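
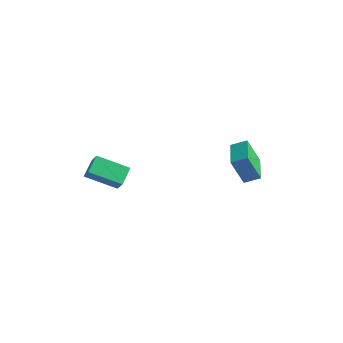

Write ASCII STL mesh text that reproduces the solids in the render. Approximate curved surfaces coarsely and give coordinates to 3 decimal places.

solid 
facet normal -0.612 0.790 0.039
outer loop
vertex 1.91 3.542 3.09
vertex 2.585 4.047 3.459
vertex 2.406 4.002 1.552
endloop
endfacet
facet normal -0.733 -0.549 -0.401
outer loop
vertex 3.515 2.573 1.481
vertex 1.91 3.542 3.09
vertex 2.406 4.002 1.552
endloop
endfacet
facet normal -0.612 0.790 0.039
outer loop
vertex 2.406 4.002 1.552
vertex 2.585 4.047 3.459
vertex 3.081 4.507 1.921
endloop
endfacet
facet normal 0.295 0.274 -0.915
outer loop
vertex 3.081 4.507 1.921
vertex 3.515 2.573 1.481
vertex 2.406 4.002 1.552
endloop
endfacet
facet normal -0.295 -0.274 0.915
outer loop
vertex 1.91 3.542 3.09
vertex 3.694 2.618 3.388
vertex 2.585 4.047 3.459
endloop
endfacet
facet normal -0.733 -0.549 -0.401
outer loop
vertex 3.019 2.113 3.019
vertex 1.91 3.542 3.09
vertex 3.515 2.573 1.481
endloop
endfacet
facet normal -0.295 -0.274 0.915
outer loop
vertex 3.019 2.113 3.019
vertex 3.694 2.618 3.388
vertex 1.91 3.542 3.09
endloop
endfacet
facet normal 0.733 0.549 0.401
outer loop
vertex 2.585 4.047 3.459
vertex 3.694 2.618 3.388
vertex 3.081 4.507 1.921
endloop
endfacet
facet normal 0.295 0.274 -0.915
outer loop
vertex 4.19 3.078 1.85
vertex 3.515 2.573 1.481
vertex 3.081 4.507 1.921
endloop
endfacet
facet normal 0.733 0.549 0.401
outer loop
vertex 3.081 4.507 1.921
vertex 3.694 2.618 3.388
vertex 4.19 3.078 1.85
endloop
endfacet
facet normal 0.612 -0.790 -0.039
outer loop
vertex 4.19 3.078 1.85
vertex 3.019 2.113 3.019
vertex 3.515 2.573 1.481
endloop
endfacet
facet normal 0.612 -0.790 -0.039
outer loop
vertex 3.694 2.618 3.388
vertex 3.019 2.113 3.019
vertex 4.19 3.078 1.85
endloop
endfacet
facet normal -0.585 0.289 -0.757
outer loop
vertex -4.334 -0.021 1.122
vertex -2.858 0.898 0.332
vertex -4.048 -0.989 0.531
endloop
endfacet
facet normal -0.773 -0.481 0.414
outer loop
vertex -3.462 -1.278 1.288
vertex -4.334 -0.021 1.122
vertex -4.048 -0.989 0.531
endloop
endfacet
facet normal -0.585 0.289 -0.757
outer loop
vertex -4.048 -0.989 0.531
vertex -2.858 0.898 0.332
vertex -2.572 -0.07 -0.259
endloop
endfacet
facet normal 0.245 -0.827 -0.505
outer loop
vertex -2.572 -0.07 -0.259
vertex -3.462 -1.278 1.288
vertex -4.048 -0.989 0.531
endloop
endfacet
facet normal -0.245 0.827 0.505
outer loop
vertex -4.334 -0.021 1.122
vertex -2.272 0.609 1.089
vertex -2.858 0.898 0.332
endloop
endfacet
facet normal -0.773 -0.481 0.414
outer loop
vertex -3.748 -0.31 1.879
vertex -4.334 -0.021 1.122
vertex -3.462 -1.278 1.288
endloop
endfacet
facet normal -0.245 0.827 0.505
outer loop
vertex -3.748 -0.31 1.879
vertex -2.272 0.609 1.089
vertex -4.334 -0.021 1.122
endloop
endfacet
facet normal 0.773 0.481 -0.414
outer loop
vertex -2.858 0.898 0.332
vertex -2.272 0.609 1.089
vertex -2.572 -0.07 -0.259
endloop
endfacet
facet normal 0.245 -0.827 -0.505
outer loop
vertex -1.986 -0.359 0.498
vertex -3.462 -1.278 1.288
vertex -2.572 -0.07 -0.259
endloop
endfacet
facet normal 0.773 0.481 -0.414
outer loop
vertex -2.572 -0.07 -0.259
vertex -2.272 0.609 1.089
vertex -1.986 -0.359 0.498
endloop
endfacet
facet normal 0.585 -0.289 0.757
outer loop
vertex -1.986 -0.359 0.498
vertex -3.748 -0.31 1.879
vertex -3.462 -1.278 1.288
endloop
endfacet
facet normal 0.585 -0.289 0.757
outer loop
vertex -2.272 0.609 1.089
vertex -3.748 -0.31 1.879
vertex -1.986 -0.359 0.498
endloop
endfacet

endsolid


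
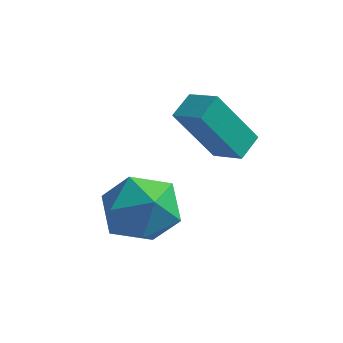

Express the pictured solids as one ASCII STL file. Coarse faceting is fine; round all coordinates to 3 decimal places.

solid 
facet normal -0.496 -0.208 0.843
outer loop
vertex 0.078 -0.73 4.227
vertex 0.303 0.096 4.563
vertex -0.855 -0.296 3.785
endloop
endfacet
facet normal -0.245 -0.898 -0.365
outer loop
vertex 0.197 0.144 1.997
vertex 0.078 -0.73 4.227
vertex -0.855 -0.296 3.785
endloop
endfacet
facet normal -0.496 -0.207 0.843
outer loop
vertex -0.855 -0.296 3.785
vertex 0.303 0.096 4.563
vertex -0.63 0.53 4.12
endloop
endfacet
facet normal -0.833 0.387 -0.395
outer loop
vertex -0.63 0.53 4.12
vertex 0.197 0.144 1.997
vertex -0.855 -0.296 3.785
endloop
endfacet
facet normal 0.833 -0.388 0.395
outer loop
vertex 0.078 -0.73 4.227
vertex 1.355 0.536 2.775
vertex 0.303 0.096 4.563
endloop
endfacet
facet normal -0.244 -0.898 -0.365
outer loop
vertex 1.13 -0.29 2.44
vertex 0.078 -0.73 4.227
vertex 0.197 0.144 1.997
endloop
endfacet
facet normal 0.833 -0.387 0.395
outer loop
vertex 1.13 -0.29 2.44
vertex 1.355 0.536 2.775
vertex 0.078 -0.73 4.227
endloop
endfacet
facet normal 0.245 0.898 0.365
outer loop
vertex 0.303 0.096 4.563
vertex 1.355 0.536 2.775
vertex -0.63 0.53 4.12
endloop
endfacet
facet normal -0.833 0.388 -0.395
outer loop
vertex 0.422 0.97 2.333
vertex 0.197 0.144 1.997
vertex -0.63 0.53 4.12
endloop
endfacet
facet normal 0.245 0.898 0.365
outer loop
vertex -0.63 0.53 4.12
vertex 1.355 0.536 2.775
vertex 0.422 0.97 2.333
endloop
endfacet
facet normal 0.497 0.208 -0.843
outer loop
vertex 0.422 0.97 2.333
vertex 1.13 -0.29 2.44
vertex 0.197 0.144 1.997
endloop
endfacet
facet normal 0.496 0.207 -0.843
outer loop
vertex 1.355 0.536 2.775
vertex 1.13 -0.29 2.44
vertex 0.422 0.97 2.333
endloop
endfacet
facet normal -0.046 0.692 0.720
outer loop
vertex -1.59 -0.949 1.347
vertex -1.572 -1.843 2.207
vertex -0.508 -1.351 1.802
endloop
endfacet
facet normal 0.291 0.946 0.145
outer loop
vertex -1.59 -0.949 1.347
vertex -0.508 -1.351 1.802
vertex -0.626 -1.129 0.587
endloop
endfacet
facet normal -0.156 0.898 -0.411
outer loop
vertex -1.59 -0.949 1.347
vertex -0.626 -1.129 0.587
vertex -1.763 -1.485 0.241
endloop
endfacet
facet normal -0.768 0.615 -0.178
outer loop
vertex -1.59 -0.949 1.347
vertex -1.763 -1.485 0.241
vertex -2.348 -1.926 1.242
endloop
endfacet
facet normal -0.700 0.487 0.521
outer loop
vertex -1.59 -0.949 1.347
vertex -2.348 -1.926 1.242
vertex -1.572 -1.843 2.207
endloop
endfacet
facet normal 0.851 0.525 0.013
outer loop
vertex -0.626 -1.129 0.587
vertex -0.508 -1.351 1.802
vertex -0.012 -2.134 0.978
endloop
endfacet
facet normal 0.307 0.114 0.945
outer loop
vertex -0.508 -1.351 1.802
vertex -1.572 -1.843 2.207
vertex -0.597 -2.575 1.979
endloop
endfacet
facet normal -0.752 -0.217 0.623
outer loop
vertex -1.572 -1.843 2.207
vertex -2.348 -1.926 1.242
vertex -1.734 -2.931 1.633
endloop
endfacet
facet normal -0.861 -0.011 -0.508
outer loop
vertex -2.348 -1.926 1.242
vertex -1.763 -1.485 0.241
vertex -1.852 -2.709 0.418
endloop
endfacet
facet normal 0.129 0.448 -0.885
outer loop
vertex -1.763 -1.485 0.241
vertex -0.626 -1.129 0.587
vertex -0.788 -2.217 0.013
endloop
endfacet
facet normal 0.768 -0.615 0.178
outer loop
vertex -0.77 -3.111 0.873
vertex -0.012 -2.134 0.978
vertex -0.597 -2.575 1.979
endloop
endfacet
facet normal 0.156 -0.898 0.411
outer loop
vertex -0.77 -3.111 0.873
vertex -0.597 -2.575 1.979
vertex -1.734 -2.931 1.633
endloop
endfacet
facet normal -0.291 -0.946 -0.145
outer loop
vertex -0.77 -3.111 0.873
vertex -1.734 -2.931 1.633
vertex -1.852 -2.709 0.418
endloop
endfacet
facet normal 0.046 -0.692 -0.720
outer loop
vertex -0.77 -3.111 0.873
vertex -1.852 -2.709 0.418
vertex -0.788 -2.217 0.013
endloop
endfacet
facet normal 0.700 -0.487 -0.521
outer loop
vertex -0.77 -3.111 0.873
vertex -0.788 -2.217 0.013
vertex -0.012 -2.134 0.978
endloop
endfacet
facet normal 0.861 0.011 0.508
outer loop
vertex -0.597 -2.575 1.979
vertex -0.012 -2.134 0.978
vertex -0.508 -1.351 1.802
endloop
endfacet
facet normal -0.129 -0.448 0.885
outer loop
vertex -1.734 -2.931 1.633
vertex -0.597 -2.575 1.979
vertex -1.572 -1.843 2.207
endloop
endfacet
facet normal -0.851 -0.525 -0.013
outer loop
vertex -1.852 -2.709 0.418
vertex -1.734 -2.931 1.633
vertex -2.348 -1.926 1.242
endloop
endfacet
facet normal -0.307 -0.114 -0.945
outer loop
vertex -0.788 -2.217 0.013
vertex -1.852 -2.709 0.418
vertex -1.763 -1.485 0.241
endloop
endfacet
facet normal 0.752 0.217 -0.623
outer loop
vertex -0.012 -2.134 0.978
vertex -0.788 -2.217 0.013
vertex -0.626 -1.129 0.587
endloop
endfacet

endsolid


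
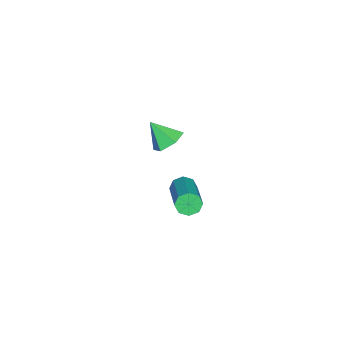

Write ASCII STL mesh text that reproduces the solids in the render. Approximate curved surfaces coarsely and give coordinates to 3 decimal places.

solid 
facet normal -0.837 -0.372 -0.401
outer loop
vertex 2.139 1.394 -2.979
vertex 1.827 1.706 -2.617
vertex 2.041 1.787 -3.139
endloop
endfacet
facet normal 0.499 -0.217 -0.839
outer loop
vertex 2.139 1.394 -2.979
vertex 2.041 1.787 -3.139
vertex 3.964 2.203 -2.104
endloop
endfacet
facet normal 0.499 -0.220 -0.838
outer loop
vertex 3.964 2.203 -2.104
vertex 2.041 1.787 -3.139
vertex 3.867 2.596 -2.265
endloop
endfacet
facet normal 0.837 0.371 0.402
outer loop
vertex 3.964 2.203 -2.104
vertex 3.867 2.596 -2.265
vertex 3.653 2.514 -1.743
endloop
endfacet
facet normal -0.837 -0.372 -0.401
outer loop
vertex 2.041 1.787 -3.139
vertex 1.827 1.706 -2.617
vertex 1.818 2.133 -2.994
endloop
endfacet
facet normal 0.195 0.483 -0.854
outer loop
vertex 2.041 1.787 -3.139
vertex 1.818 2.133 -2.994
vertex 3.867 2.596 -2.265
endloop
endfacet
facet normal 0.194 0.485 -0.853
outer loop
vertex 3.867 2.596 -2.265
vertex 1.818 2.133 -2.994
vertex 3.644 2.942 -2.119
endloop
endfacet
facet normal 0.838 0.370 0.402
outer loop
vertex 3.867 2.596 -2.265
vertex 3.644 2.942 -2.119
vertex 3.653 2.514 -1.743
endloop
endfacet
facet normal -0.838 -0.371 -0.400
outer loop
vertex 1.818 2.133 -2.994
vertex 1.827 1.706 -2.617
vertex 1.601 2.228 -2.628
endloop
endfacet
facet normal -0.224 0.903 -0.367
outer loop
vertex 1.818 2.133 -2.994
vertex 1.601 2.228 -2.628
vertex 3.644 2.942 -2.119
endloop
endfacet
facet normal -0.224 0.903 -0.368
outer loop
vertex 3.644 2.942 -2.119
vertex 1.601 2.228 -2.628
vertex 3.426 3.037 -1.753
endloop
endfacet
facet normal 0.837 0.371 0.402
outer loop
vertex 3.644 2.942 -2.119
vertex 3.426 3.037 -1.753
vertex 3.653 2.514 -1.743
endloop
endfacet
facet normal -0.837 -0.371 -0.402
outer loop
vertex 1.601 2.228 -2.628
vertex 1.827 1.706 -2.617
vertex 1.516 2.017 -2.256
endloop
endfacet
facet normal -0.511 0.793 0.333
outer loop
vertex 1.601 2.228 -2.628
vertex 1.516 2.017 -2.256
vertex 3.426 3.037 -1.753
endloop
endfacet
facet normal -0.511 0.793 0.333
outer loop
vertex 3.426 3.037 -1.753
vertex 1.516 2.017 -2.256
vertex 3.341 2.826 -1.381
endloop
endfacet
facet normal 0.837 0.371 0.402
outer loop
vertex 3.426 3.037 -1.753
vertex 3.341 2.826 -1.381
vertex 3.653 2.514 -1.743
endloop
endfacet
facet normal -0.837 -0.371 -0.402
outer loop
vertex 1.516 2.017 -2.256
vertex 1.827 1.706 -2.617
vertex 1.613 1.624 -2.095
endloop
endfacet
facet normal -0.499 0.220 0.838
outer loop
vertex 1.516 2.017 -2.256
vertex 1.613 1.624 -2.095
vertex 3.341 2.826 -1.381
endloop
endfacet
facet normal -0.498 0.218 0.839
outer loop
vertex 3.341 2.826 -1.381
vertex 1.613 1.624 -2.095
vertex 3.439 2.433 -1.221
endloop
endfacet
facet normal 0.837 0.372 0.401
outer loop
vertex 3.341 2.826 -1.381
vertex 3.439 2.433 -1.221
vertex 3.653 2.514 -1.743
endloop
endfacet
facet normal -0.838 -0.370 -0.402
outer loop
vertex 1.613 1.624 -2.095
vertex 1.827 1.706 -2.617
vertex 1.836 1.278 -2.241
endloop
endfacet
facet normal -0.194 -0.485 0.853
outer loop
vertex 1.613 1.624 -2.095
vertex 1.836 1.278 -2.241
vertex 3.439 2.433 -1.221
endloop
endfacet
facet normal -0.195 -0.483 0.854
outer loop
vertex 3.439 2.433 -1.221
vertex 1.836 1.278 -2.241
vertex 3.662 2.087 -1.366
endloop
endfacet
facet normal 0.837 0.372 0.401
outer loop
vertex 3.439 2.433 -1.221
vertex 3.662 2.087 -1.366
vertex 3.653 2.514 -1.743
endloop
endfacet
facet normal -0.837 -0.371 -0.402
outer loop
vertex 1.836 1.278 -2.241
vertex 1.827 1.706 -2.617
vertex 2.054 1.183 -2.607
endloop
endfacet
facet normal 0.224 -0.903 0.368
outer loop
vertex 1.836 1.278 -2.241
vertex 2.054 1.183 -2.607
vertex 3.662 2.087 -1.366
endloop
endfacet
facet normal 0.224 -0.903 0.367
outer loop
vertex 3.662 2.087 -1.366
vertex 2.054 1.183 -2.607
vertex 3.879 1.992 -1.732
endloop
endfacet
facet normal 0.838 0.371 0.400
outer loop
vertex 3.662 2.087 -1.366
vertex 3.879 1.992 -1.732
vertex 3.653 2.514 -1.743
endloop
endfacet
facet normal -0.837 -0.371 -0.402
outer loop
vertex 2.054 1.183 -2.607
vertex 1.827 1.706 -2.617
vertex 2.139 1.394 -2.979
endloop
endfacet
facet normal 0.511 -0.793 -0.333
outer loop
vertex 2.054 1.183 -2.607
vertex 2.139 1.394 -2.979
vertex 3.879 1.992 -1.732
endloop
endfacet
facet normal 0.511 -0.793 -0.333
outer loop
vertex 3.879 1.992 -1.732
vertex 2.139 1.394 -2.979
vertex 3.964 2.203 -2.104
endloop
endfacet
facet normal 0.837 0.371 0.402
outer loop
vertex 3.879 1.992 -1.732
vertex 3.964 2.203 -2.104
vertex 3.653 2.514 -1.743
endloop
endfacet
facet normal 0.075 0.654 -0.753
outer loop
vertex -1.713 0.231 -3.22
vertex -2.18 -0.245 -3.68
vertex -2.517 0.327 -3.217
endloop
endfacet
facet normal 0.046 0.355 0.934
outer loop
vertex -1.713 0.231 -3.22
vertex -2.517 0.327 -3.217
vertex -2.28 -1.115 -2.68
endloop
endfacet
facet normal 0.077 0.654 -0.752
outer loop
vertex -2.517 0.327 -3.217
vertex -2.18 -0.245 -3.68
vertex -2.984 -0.148 -3.678
endloop
endfacet
facet normal -0.755 0.116 0.645
outer loop
vertex -2.517 0.327 -3.217
vertex -2.984 -0.148 -3.678
vertex -2.28 -1.115 -2.68
endloop
endfacet
facet normal 0.077 0.654 -0.752
outer loop
vertex -2.984 -0.148 -3.678
vertex -2.18 -0.245 -3.68
vertex -2.646 -0.72 -4.141
endloop
endfacet
facet normal -0.836 -0.545 0.062
outer loop
vertex -2.984 -0.148 -3.678
vertex -2.646 -0.72 -4.141
vertex -2.28 -1.115 -2.68
endloop
endfacet
facet normal 0.076 0.655 -0.752
outer loop
vertex -2.646 -0.72 -4.141
vertex -2.18 -0.245 -3.68
vertex -1.842 -0.817 -4.144
endloop
endfacet
facet normal -0.117 -0.966 -0.232
outer loop
vertex -2.646 -0.72 -4.141
vertex -1.842 -0.817 -4.144
vertex -2.28 -1.115 -2.68
endloop
endfacet
facet normal 0.075 0.655 -0.752
outer loop
vertex -1.842 -0.817 -4.144
vertex -2.18 -0.245 -3.68
vertex -1.375 -0.341 -3.683
endloop
endfacet
facet normal 0.685 -0.727 0.057
outer loop
vertex -1.842 -0.817 -4.144
vertex -1.375 -0.341 -3.683
vertex -2.28 -1.115 -2.68
endloop
endfacet
facet normal 0.075 0.654 -0.753
outer loop
vertex -1.375 -0.341 -3.683
vertex -2.18 -0.245 -3.68
vertex -1.713 0.231 -3.22
endloop
endfacet
facet normal 0.766 -0.066 0.640
outer loop
vertex -1.375 -0.341 -3.683
vertex -1.713 0.231 -3.22
vertex -2.28 -1.115 -2.68
endloop
endfacet

endsolid


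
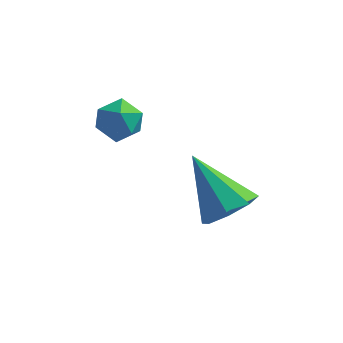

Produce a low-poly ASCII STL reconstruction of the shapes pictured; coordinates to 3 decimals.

solid 
facet normal -0.114 0.949 0.294
outer loop
vertex 0.645 0.439 1.525
vertex 0.014 0.344 1.588
vertex 0.405 0.237 2.085
endloop
endfacet
facet normal 0.528 0.701 0.479
outer loop
vertex 0.645 0.439 1.525
vertex 0.405 0.237 2.085
vertex 0.948 -0.017 1.858
endloop
endfacet
facet normal 0.864 0.491 -0.114
outer loop
vertex 0.645 0.439 1.525
vertex 0.948 -0.017 1.858
vertex 0.893 -0.068 1.221
endloop
endfacet
facet normal 0.428 0.609 -0.667
outer loop
vertex 0.645 0.439 1.525
vertex 0.893 -0.068 1.221
vertex 0.315 0.155 1.054
endloop
endfacet
facet normal -0.176 0.893 -0.415
outer loop
vertex 0.645 0.439 1.525
vertex 0.315 0.155 1.054
vertex 0.014 0.344 1.588
endloop
endfacet
facet normal 0.432 0.126 0.893
outer loop
vertex 0.948 -0.017 1.858
vertex 0.405 0.237 2.085
vertex 0.505 -0.395 2.126
endloop
endfacet
facet normal -0.608 0.528 0.592
outer loop
vertex 0.405 0.237 2.085
vertex 0.014 0.344 1.588
vertex -0.073 -0.172 1.959
endloop
endfacet
facet normal -0.708 0.437 -0.554
outer loop
vertex 0.014 0.344 1.588
vertex 0.315 0.155 1.054
vertex -0.128 -0.223 1.322
endloop
endfacet
facet normal 0.271 -0.020 -0.963
outer loop
vertex 0.315 0.155 1.054
vertex 0.893 -0.068 1.221
vertex 0.415 -0.477 1.095
endloop
endfacet
facet normal 0.975 -0.213 -0.067
outer loop
vertex 0.893 -0.068 1.221
vertex 0.948 -0.017 1.858
vertex 0.806 -0.584 1.592
endloop
endfacet
facet normal -0.428 -0.609 0.667
outer loop
vertex 0.175 -0.679 1.655
vertex 0.505 -0.395 2.126
vertex -0.073 -0.172 1.959
endloop
endfacet
facet normal -0.864 -0.491 0.114
outer loop
vertex 0.175 -0.679 1.655
vertex -0.073 -0.172 1.959
vertex -0.128 -0.223 1.322
endloop
endfacet
facet normal -0.528 -0.701 -0.479
outer loop
vertex 0.175 -0.679 1.655
vertex -0.128 -0.223 1.322
vertex 0.415 -0.477 1.095
endloop
endfacet
facet normal 0.114 -0.949 -0.294
outer loop
vertex 0.175 -0.679 1.655
vertex 0.415 -0.477 1.095
vertex 0.806 -0.584 1.592
endloop
endfacet
facet normal 0.176 -0.893 0.415
outer loop
vertex 0.175 -0.679 1.655
vertex 0.806 -0.584 1.592
vertex 0.505 -0.395 2.126
endloop
endfacet
facet normal -0.271 0.020 0.963
outer loop
vertex -0.073 -0.172 1.959
vertex 0.505 -0.395 2.126
vertex 0.405 0.237 2.085
endloop
endfacet
facet normal -0.975 0.213 0.067
outer loop
vertex -0.128 -0.223 1.322
vertex -0.073 -0.172 1.959
vertex 0.014 0.344 1.588
endloop
endfacet
facet normal -0.432 -0.126 -0.893
outer loop
vertex 0.415 -0.477 1.095
vertex -0.128 -0.223 1.322
vertex 0.315 0.155 1.054
endloop
endfacet
facet normal 0.608 -0.528 -0.592
outer loop
vertex 0.806 -0.584 1.592
vertex 0.415 -0.477 1.095
vertex 0.893 -0.068 1.221
endloop
endfacet
facet normal 0.708 -0.437 0.554
outer loop
vertex 0.505 -0.395 2.126
vertex 0.806 -0.584 1.592
vertex 0.948 -0.017 1.858
endloop
endfacet
facet normal 0.600 -0.416 -0.683
outer loop
vertex 3.62 -0.891 -0.255
vertex 3.142 -0.662 -0.814
vertex 3.755 -0.356 -0.462
endloop
endfacet
facet normal 0.482 0.208 0.851
outer loop
vertex 3.62 -0.891 -0.255
vertex 3.755 -0.356 -0.462
vertex 2.098 0.062 0.374
endloop
endfacet
facet normal 0.600 -0.416 -0.684
outer loop
vertex 3.755 -0.356 -0.462
vertex 3.142 -0.662 -0.814
vertex 3.531 -0.0 -0.875
endloop
endfacet
facet normal 0.425 0.787 0.448
outer loop
vertex 3.755 -0.356 -0.462
vertex 3.531 -0.0 -0.875
vertex 2.098 0.062 0.374
endloop
endfacet
facet normal 0.601 -0.416 -0.682
outer loop
vertex 3.531 -0.0 -0.875
vertex 3.142 -0.662 -0.814
vertex 3.08 -0.032 -1.253
endloop
endfacet
facet normal -0.015 0.998 -0.067
outer loop
vertex 3.531 -0.0 -0.875
vertex 3.08 -0.032 -1.253
vertex 2.098 0.062 0.374
endloop
endfacet
facet normal 0.600 -0.417 -0.683
outer loop
vertex 3.08 -0.032 -1.253
vertex 3.142 -0.662 -0.814
vertex 2.665 -0.433 -1.373
endloop
endfacet
facet normal -0.579 0.716 -0.391
outer loop
vertex 3.08 -0.032 -1.253
vertex 2.665 -0.433 -1.373
vertex 2.098 0.062 0.374
endloop
endfacet
facet normal 0.601 -0.416 -0.683
outer loop
vertex 2.665 -0.433 -1.373
vertex 3.142 -0.662 -0.814
vertex 2.53 -0.968 -1.166
endloop
endfacet
facet normal -0.936 0.107 -0.334
outer loop
vertex 2.665 -0.433 -1.373
vertex 2.53 -0.968 -1.166
vertex 2.098 0.062 0.374
endloop
endfacet
facet normal 0.601 -0.415 -0.683
outer loop
vertex 2.53 -0.968 -1.166
vertex 3.142 -0.662 -0.814
vertex 2.754 -1.324 -0.753
endloop
endfacet
facet normal -0.879 -0.472 0.069
outer loop
vertex 2.53 -0.968 -1.166
vertex 2.754 -1.324 -0.753
vertex 2.098 0.062 0.374
endloop
endfacet
facet normal 0.601 -0.415 -0.682
outer loop
vertex 2.754 -1.324 -0.753
vertex 3.142 -0.662 -0.814
vertex 3.205 -1.292 -0.375
endloop
endfacet
facet normal -0.440 -0.683 0.583
outer loop
vertex 2.754 -1.324 -0.753
vertex 3.205 -1.292 -0.375
vertex 2.098 0.062 0.374
endloop
endfacet
facet normal 0.600 -0.416 -0.683
outer loop
vertex 3.205 -1.292 -0.375
vertex 3.142 -0.662 -0.814
vertex 3.62 -0.891 -0.255
endloop
endfacet
facet normal 0.124 -0.400 0.908
outer loop
vertex 3.205 -1.292 -0.375
vertex 3.62 -0.891 -0.255
vertex 2.098 0.062 0.374
endloop
endfacet

endsolid


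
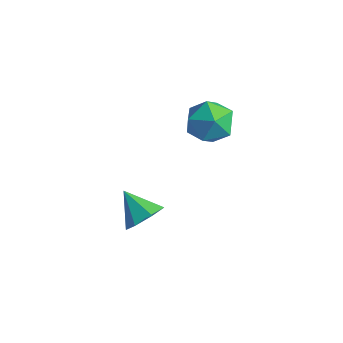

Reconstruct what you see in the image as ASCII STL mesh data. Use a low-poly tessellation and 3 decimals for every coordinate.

solid 
facet normal -0.740 0.359 0.569
outer loop
vertex 0.606 2.817 0.852
vertex 0.083 1.81 0.807
vertex 0.827 2.027 1.637
endloop
endfacet
facet normal -0.122 0.682 0.721
outer loop
vertex 0.606 2.817 0.852
vertex 0.827 2.027 1.637
vertex 1.674 2.643 1.197
endloop
endfacet
facet normal 0.121 0.985 0.121
outer loop
vertex 0.606 2.817 0.852
vertex 1.674 2.643 1.197
vertex 1.453 2.806 0.095
endloop
endfacet
facet normal -0.346 0.849 -0.399
outer loop
vertex 0.606 2.817 0.852
vertex 1.453 2.806 0.095
vertex 0.47 2.292 -0.146
endloop
endfacet
facet normal -0.878 0.462 -0.123
outer loop
vertex 0.606 2.817 0.852
vertex 0.47 2.292 -0.146
vertex 0.083 1.81 0.807
endloop
endfacet
facet normal 0.346 0.182 0.920
outer loop
vertex 1.674 2.643 1.197
vertex 0.827 2.027 1.637
vertex 1.81 1.528 1.366
endloop
endfacet
facet normal -0.654 -0.341 0.675
outer loop
vertex 0.827 2.027 1.637
vertex 0.083 1.81 0.807
vertex 0.827 1.014 1.125
endloop
endfacet
facet normal -0.878 -0.175 -0.445
outer loop
vertex 0.083 1.81 0.807
vertex 0.47 2.292 -0.146
vertex 0.606 1.177 0.023
endloop
endfacet
facet normal -0.017 0.451 -0.892
outer loop
vertex 0.47 2.292 -0.146
vertex 1.453 2.806 0.095
vertex 1.453 1.793 -0.417
endloop
endfacet
facet normal 0.739 0.672 -0.049
outer loop
vertex 1.453 2.806 0.095
vertex 1.674 2.643 1.197
vertex 2.197 2.01 0.413
endloop
endfacet
facet normal 0.346 -0.849 0.399
outer loop
vertex 1.674 1.003 0.368
vertex 1.81 1.528 1.366
vertex 0.827 1.014 1.125
endloop
endfacet
facet normal -0.121 -0.985 -0.121
outer loop
vertex 1.674 1.003 0.368
vertex 0.827 1.014 1.125
vertex 0.606 1.177 0.023
endloop
endfacet
facet normal 0.122 -0.682 -0.721
outer loop
vertex 1.674 1.003 0.368
vertex 0.606 1.177 0.023
vertex 1.453 1.793 -0.417
endloop
endfacet
facet normal 0.740 -0.359 -0.569
outer loop
vertex 1.674 1.003 0.368
vertex 1.453 1.793 -0.417
vertex 2.197 2.01 0.413
endloop
endfacet
facet normal 0.878 -0.462 0.123
outer loop
vertex 1.674 1.003 0.368
vertex 2.197 2.01 0.413
vertex 1.81 1.528 1.366
endloop
endfacet
facet normal 0.017 -0.451 0.892
outer loop
vertex 0.827 1.014 1.125
vertex 1.81 1.528 1.366
vertex 0.827 2.027 1.637
endloop
endfacet
facet normal -0.739 -0.672 0.049
outer loop
vertex 0.606 1.177 0.023
vertex 0.827 1.014 1.125
vertex 0.083 1.81 0.807
endloop
endfacet
facet normal -0.346 -0.182 -0.920
outer loop
vertex 1.453 1.793 -0.417
vertex 0.606 1.177 0.023
vertex 0.47 2.292 -0.146
endloop
endfacet
facet normal 0.654 0.341 -0.675
outer loop
vertex 2.197 2.01 0.413
vertex 1.453 1.793 -0.417
vertex 1.453 2.806 0.095
endloop
endfacet
facet normal 0.878 0.175 0.445
outer loop
vertex 1.81 1.528 1.366
vertex 2.197 2.01 0.413
vertex 1.674 2.643 1.197
endloop
endfacet
facet normal 0.793 0.040 -0.608
outer loop
vertex 1.08 -1.156 -3.577
vertex 0.498 -0.999 -4.325
vertex 0.912 -0.357 -3.743
endloop
endfacet
facet normal 0.119 0.226 0.967
outer loop
vertex 1.08 -1.156 -3.577
vertex 0.912 -0.357 -3.743
vertex -0.738 -1.061 -3.375
endloop
endfacet
facet normal 0.793 0.040 -0.608
outer loop
vertex 0.912 -0.357 -3.743
vertex 0.498 -0.999 -4.325
vertex 0.433 -0.041 -4.346
endloop
endfacet
facet normal -0.208 0.789 0.578
outer loop
vertex 0.912 -0.357 -3.743
vertex 0.433 -0.041 -4.346
vertex -0.738 -1.061 -3.375
endloop
endfacet
facet normal 0.793 0.040 -0.608
outer loop
vertex 0.433 -0.041 -4.346
vertex 0.498 -0.999 -4.325
vertex 0.003 -0.446 -4.933
endloop
endfacet
facet normal -0.668 0.744 -0.024
outer loop
vertex 0.433 -0.041 -4.346
vertex 0.003 -0.446 -4.933
vertex -0.738 -1.061 -3.375
endloop
endfacet
facet normal 0.792 0.040 -0.609
outer loop
vertex 0.003 -0.446 -4.933
vertex 0.498 -0.999 -4.325
vertex -0.055 -1.267 -5.062
endloop
endfacet
facet normal -0.914 0.125 -0.385
outer loop
vertex 0.003 -0.446 -4.933
vertex -0.055 -1.267 -5.062
vertex -0.738 -1.061 -3.375
endloop
endfacet
facet normal 0.792 0.040 -0.609
outer loop
vertex -0.055 -1.267 -5.062
vertex 0.498 -0.999 -4.325
vertex 0.304 -1.886 -4.636
endloop
endfacet
facet normal -0.762 -0.604 -0.235
outer loop
vertex -0.055 -1.267 -5.062
vertex 0.304 -1.886 -4.636
vertex -0.738 -1.061 -3.375
endloop
endfacet
facet normal 0.793 0.040 -0.608
outer loop
vertex 0.304 -1.886 -4.636
vertex 0.498 -0.999 -4.325
vertex 0.809 -1.837 -3.975
endloop
endfacet
facet normal -0.325 -0.892 0.315
outer loop
vertex 0.304 -1.886 -4.636
vertex 0.809 -1.837 -3.975
vertex -0.738 -1.061 -3.375
endloop
endfacet
facet normal 0.793 0.040 -0.608
outer loop
vertex 0.809 -1.837 -3.975
vertex 0.498 -0.999 -4.325
vertex 1.08 -1.156 -3.577
endloop
endfacet
facet normal 0.067 -0.523 0.850
outer loop
vertex 0.809 -1.837 -3.975
vertex 1.08 -1.156 -3.577
vertex -0.738 -1.061 -3.375
endloop
endfacet

endsolid


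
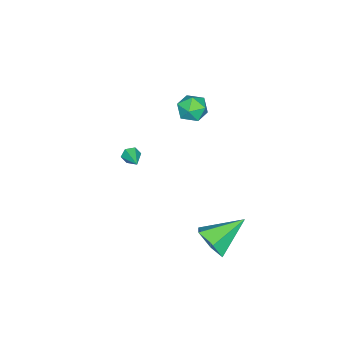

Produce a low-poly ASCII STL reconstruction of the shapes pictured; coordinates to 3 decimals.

solid 
facet normal -0.676 -0.673 -0.301
outer loop
vertex -0.784 -4.398 -3.258
vertex -1.063 -4.31 -2.828
vertex -1.151 -4.03 -3.256
endloop
endfacet
facet normal 0.427 0.430 -0.795
outer loop
vertex -0.784 -4.398 -3.258
vertex -1.151 -4.03 -3.256
vertex -0.217 -3.47 -2.452
endloop
endfacet
facet normal -0.676 -0.673 -0.301
outer loop
vertex -1.151 -4.03 -3.256
vertex -1.063 -4.31 -2.828
vertex -1.43 -3.942 -2.826
endloop
endfacet
facet normal -0.246 0.906 -0.345
outer loop
vertex -1.151 -4.03 -3.256
vertex -1.43 -3.942 -2.826
vertex -0.217 -3.47 -2.452
endloop
endfacet
facet normal -0.676 -0.673 -0.300
outer loop
vertex -1.43 -3.942 -2.826
vertex -1.063 -4.31 -2.828
vertex -1.341 -4.223 -2.397
endloop
endfacet
facet normal -0.445 0.704 0.554
outer loop
vertex -1.43 -3.942 -2.826
vertex -1.341 -4.223 -2.397
vertex -0.217 -3.47 -2.452
endloop
endfacet
facet normal -0.676 -0.673 -0.300
outer loop
vertex -1.341 -4.223 -2.397
vertex -1.063 -4.31 -2.828
vertex -0.974 -4.591 -2.399
endloop
endfacet
facet normal 0.031 0.026 0.999
outer loop
vertex -1.341 -4.223 -2.397
vertex -0.974 -4.591 -2.399
vertex -0.217 -3.47 -2.452
endloop
endfacet
facet normal -0.677 -0.672 -0.300
outer loop
vertex -0.974 -4.591 -2.399
vertex -1.063 -4.31 -2.828
vertex -0.696 -4.679 -2.829
endloop
endfacet
facet normal 0.705 -0.450 0.548
outer loop
vertex -0.974 -4.591 -2.399
vertex -0.696 -4.679 -2.829
vertex -0.217 -3.47 -2.452
endloop
endfacet
facet normal -0.676 -0.672 -0.301
outer loop
vertex -0.696 -4.679 -2.829
vertex -1.063 -4.31 -2.828
vertex -0.784 -4.398 -3.258
endloop
endfacet
facet normal 0.904 -0.249 -0.349
outer loop
vertex -0.696 -4.679 -2.829
vertex -0.784 -4.398 -3.258
vertex -0.217 -3.47 -2.452
endloop
endfacet
facet normal -0.911 0.366 -0.192
outer loop
vertex -1.534 -0.304 2.071
vertex -1.849 -1.095 2.059
vertex -1.827 -0.656 2.789
endloop
endfacet
facet normal -0.527 0.828 0.191
outer loop
vertex -1.534 -0.304 2.071
vertex -1.827 -0.656 2.789
vertex -1.107 -0.201 2.801
endloop
endfacet
facet normal 0.065 0.982 -0.177
outer loop
vertex -1.534 -0.304 2.071
vertex -1.107 -0.201 2.801
vertex -0.684 -0.359 2.078
endloop
endfacet
facet normal 0.046 0.615 -0.787
outer loop
vertex -1.534 -0.304 2.071
vertex -0.684 -0.359 2.078
vertex -1.142 -0.911 1.62
endloop
endfacet
facet normal -0.556 0.234 -0.798
outer loop
vertex -1.534 -0.304 2.071
vertex -1.142 -0.911 1.62
vertex -1.849 -1.095 2.059
endloop
endfacet
facet normal -0.332 0.504 0.797
outer loop
vertex -1.107 -0.201 2.801
vertex -1.827 -0.656 2.789
vertex -1.158 -0.929 3.24
endloop
endfacet
facet normal -0.953 -0.245 0.176
outer loop
vertex -1.827 -0.656 2.789
vertex -1.849 -1.095 2.059
vertex -1.616 -1.481 2.782
endloop
endfacet
facet normal -0.380 -0.458 -0.804
outer loop
vertex -1.849 -1.095 2.059
vertex -1.142 -0.911 1.62
vertex -1.193 -1.639 2.059
endloop
endfacet
facet normal 0.596 0.159 -0.787
outer loop
vertex -1.142 -0.911 1.62
vertex -0.684 -0.359 2.078
vertex -0.473 -1.184 2.071
endloop
endfacet
facet normal 0.625 0.754 0.201
outer loop
vertex -0.684 -0.359 2.078
vertex -1.107 -0.201 2.801
vertex -0.451 -0.745 2.801
endloop
endfacet
facet normal -0.046 -0.615 0.787
outer loop
vertex -0.766 -1.536 2.789
vertex -1.158 -0.929 3.24
vertex -1.616 -1.481 2.782
endloop
endfacet
facet normal -0.065 -0.982 0.177
outer loop
vertex -0.766 -1.536 2.789
vertex -1.616 -1.481 2.782
vertex -1.193 -1.639 2.059
endloop
endfacet
facet normal 0.527 -0.828 -0.191
outer loop
vertex -0.766 -1.536 2.789
vertex -1.193 -1.639 2.059
vertex -0.473 -1.184 2.071
endloop
endfacet
facet normal 0.911 -0.366 0.192
outer loop
vertex -0.766 -1.536 2.789
vertex -0.473 -1.184 2.071
vertex -0.451 -0.745 2.801
endloop
endfacet
facet normal 0.556 -0.234 0.798
outer loop
vertex -0.766 -1.536 2.789
vertex -0.451 -0.745 2.801
vertex -1.158 -0.929 3.24
endloop
endfacet
facet normal -0.596 -0.159 0.787
outer loop
vertex -1.616 -1.481 2.782
vertex -1.158 -0.929 3.24
vertex -1.827 -0.656 2.789
endloop
endfacet
facet normal -0.625 -0.754 -0.201
outer loop
vertex -1.193 -1.639 2.059
vertex -1.616 -1.481 2.782
vertex -1.849 -1.095 2.059
endloop
endfacet
facet normal 0.332 -0.504 -0.797
outer loop
vertex -0.473 -1.184 2.071
vertex -1.193 -1.639 2.059
vertex -1.142 -0.911 1.62
endloop
endfacet
facet normal 0.953 0.245 -0.176
outer loop
vertex -0.451 -0.745 2.801
vertex -0.473 -1.184 2.071
vertex -0.684 -0.359 2.078
endloop
endfacet
facet normal 0.380 0.458 0.804
outer loop
vertex -1.158 -0.929 3.24
vertex -0.451 -0.745 2.801
vertex -1.107 -0.201 2.801
endloop
endfacet
facet normal 0.665 -0.521 -0.536
outer loop
vertex 3.074 1.722 -2.304
vertex 2.748 2.181 -3.155
vertex 3.507 2.592 -2.613
endloop
endfacet
facet normal 0.305 0.180 0.935
outer loop
vertex 3.074 1.722 -2.304
vertex 3.507 2.592 -2.613
vertex 1.372 3.259 -2.045
endloop
endfacet
facet normal 0.665 -0.521 -0.536
outer loop
vertex 3.507 2.592 -2.613
vertex 2.748 2.181 -3.155
vertex 3.181 3.051 -3.463
endloop
endfacet
facet normal 0.361 0.871 0.332
outer loop
vertex 3.507 2.592 -2.613
vertex 3.181 3.051 -3.463
vertex 1.372 3.259 -2.045
endloop
endfacet
facet normal 0.664 -0.521 -0.537
outer loop
vertex 3.181 3.051 -3.463
vertex 2.748 2.181 -3.155
vertex 2.421 2.64 -4.005
endloop
endfacet
facet normal -0.205 0.897 -0.393
outer loop
vertex 3.181 3.051 -3.463
vertex 2.421 2.64 -4.005
vertex 1.372 3.259 -2.045
endloop
endfacet
facet normal 0.664 -0.521 -0.537
outer loop
vertex 2.421 2.64 -4.005
vertex 2.748 2.181 -3.155
vertex 1.988 1.77 -3.697
endloop
endfacet
facet normal -0.826 0.229 -0.515
outer loop
vertex 2.421 2.64 -4.005
vertex 1.988 1.77 -3.697
vertex 1.372 3.259 -2.045
endloop
endfacet
facet normal 0.664 -0.522 -0.536
outer loop
vertex 1.988 1.77 -3.697
vertex 2.748 2.181 -3.155
vertex 2.314 1.311 -2.846
endloop
endfacet
facet normal -0.882 -0.463 0.088
outer loop
vertex 1.988 1.77 -3.697
vertex 2.314 1.311 -2.846
vertex 1.372 3.259 -2.045
endloop
endfacet
facet normal 0.664 -0.522 -0.536
outer loop
vertex 2.314 1.311 -2.846
vertex 2.748 2.181 -3.155
vertex 3.074 1.722 -2.304
endloop
endfacet
facet normal -0.317 -0.488 0.814
outer loop
vertex 2.314 1.311 -2.846
vertex 3.074 1.722 -2.304
vertex 1.372 3.259 -2.045
endloop
endfacet

endsolid


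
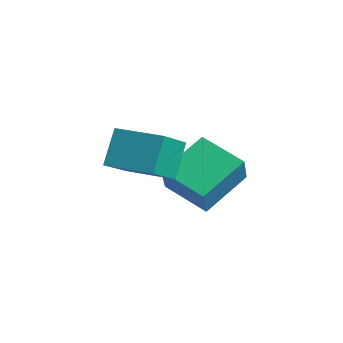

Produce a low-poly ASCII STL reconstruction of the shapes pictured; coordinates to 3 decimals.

solid 
facet normal -0.423 0.383 -0.822
outer loop
vertex -2.642 4.546 -2.729
vertex -1.079 5.061 -3.293
vertex -2.409 2.831 -3.648
endloop
endfacet
facet normal -0.898 -0.296 0.325
outer loop
vertex -1.821 2.299 -2.507
vertex -2.642 4.546 -2.729
vertex -2.409 2.831 -3.648
endloop
endfacet
facet normal -0.423 0.383 -0.821
outer loop
vertex -2.409 2.831 -3.648
vertex -1.079 5.061 -3.293
vertex -0.846 3.346 -4.213
endloop
endfacet
facet normal 0.119 -0.875 -0.469
outer loop
vertex -0.846 3.346 -4.213
vertex -1.821 2.299 -2.507
vertex -2.409 2.831 -3.648
endloop
endfacet
facet normal -0.119 0.875 0.469
outer loop
vertex -2.642 4.546 -2.729
vertex -0.491 4.529 -2.152
vertex -1.079 5.061 -3.293
endloop
endfacet
facet normal -0.898 -0.296 0.325
outer loop
vertex -2.054 4.014 -1.587
vertex -2.642 4.546 -2.729
vertex -1.821 2.299 -2.507
endloop
endfacet
facet normal -0.119 0.875 0.469
outer loop
vertex -2.054 4.014 -1.587
vertex -0.491 4.529 -2.152
vertex -2.642 4.546 -2.729
endloop
endfacet
facet normal 0.898 0.296 -0.325
outer loop
vertex -1.079 5.061 -3.293
vertex -0.491 4.529 -2.152
vertex -0.846 3.346 -4.213
endloop
endfacet
facet normal 0.119 -0.875 -0.469
outer loop
vertex -0.258 2.814 -3.071
vertex -1.821 2.299 -2.507
vertex -0.846 3.346 -4.213
endloop
endfacet
facet normal 0.898 0.296 -0.325
outer loop
vertex -0.846 3.346 -4.213
vertex -0.491 4.529 -2.152
vertex -0.258 2.814 -3.071
endloop
endfacet
facet normal 0.423 -0.383 0.821
outer loop
vertex -0.258 2.814 -3.071
vertex -2.054 4.014 -1.587
vertex -1.821 2.299 -2.507
endloop
endfacet
facet normal 0.423 -0.383 0.821
outer loop
vertex -0.491 4.529 -2.152
vertex -2.054 4.014 -1.587
vertex -0.258 2.814 -3.071
endloop
endfacet
facet normal -0.303 0.478 0.824
outer loop
vertex -1.743 0.566 -0.023
vertex -0.28 1.388 0.038
vertex -2.4 1.805 -0.983
endloop
endfacet
facet normal -0.871 -0.490 -0.036
outer loop
vertex -1.96 1.112 -2.178
vertex -1.743 0.566 -0.023
vertex -2.4 1.805 -0.983
endloop
endfacet
facet normal -0.303 0.478 0.824
outer loop
vertex -2.4 1.805 -0.983
vertex -0.28 1.388 0.038
vertex -0.936 2.628 -0.922
endloop
endfacet
facet normal -0.386 0.729 -0.565
outer loop
vertex -0.936 2.628 -0.922
vertex -1.96 1.112 -2.178
vertex -2.4 1.805 -0.983
endloop
endfacet
facet normal 0.386 -0.729 0.565
outer loop
vertex -1.743 0.566 -0.023
vertex 0.16 0.695 -1.157
vertex -0.28 1.388 0.038
endloop
endfacet
facet normal -0.872 -0.489 -0.036
outer loop
vertex -1.304 -0.128 -1.218
vertex -1.743 0.566 -0.023
vertex -1.96 1.112 -2.178
endloop
endfacet
facet normal 0.386 -0.729 0.565
outer loop
vertex -1.304 -0.128 -1.218
vertex 0.16 0.695 -1.157
vertex -1.743 0.566 -0.023
endloop
endfacet
facet normal 0.871 0.489 0.037
outer loop
vertex -0.28 1.388 0.038
vertex 0.16 0.695 -1.157
vertex -0.936 2.628 -0.922
endloop
endfacet
facet normal -0.386 0.729 -0.565
outer loop
vertex -0.497 1.934 -2.117
vertex -1.96 1.112 -2.178
vertex -0.936 2.628 -0.922
endloop
endfacet
facet normal 0.871 0.490 0.036
outer loop
vertex -0.936 2.628 -0.922
vertex 0.16 0.695 -1.157
vertex -0.497 1.934 -2.117
endloop
endfacet
facet normal 0.303 -0.478 -0.824
outer loop
vertex -0.497 1.934 -2.117
vertex -1.304 -0.128 -1.218
vertex -1.96 1.112 -2.178
endloop
endfacet
facet normal 0.303 -0.478 -0.824
outer loop
vertex 0.16 0.695 -1.157
vertex -1.304 -0.128 -1.218
vertex -0.497 1.934 -2.117
endloop
endfacet

endsolid


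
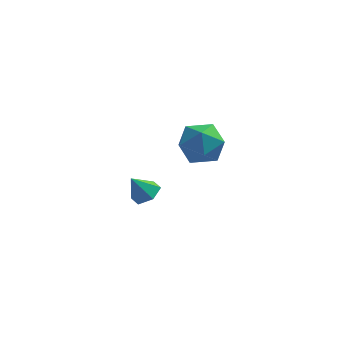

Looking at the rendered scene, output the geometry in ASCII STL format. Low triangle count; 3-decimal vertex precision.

solid 
facet normal 0.512 0.126 -0.850
outer loop
vertex -2.573 0.141 -3.119
vertex -3.163 0.131 -3.476
vertex -2.915 0.729 -3.238
endloop
endfacet
facet normal 0.378 0.390 0.840
outer loop
vertex -2.573 0.141 -3.119
vertex -2.915 0.729 -3.238
vertex -3.737 -0.011 -2.524
endloop
endfacet
facet normal 0.512 0.126 -0.850
outer loop
vertex -2.915 0.729 -3.238
vertex -3.163 0.131 -3.476
vertex -3.505 0.718 -3.595
endloop
endfacet
facet normal -0.310 0.816 0.488
outer loop
vertex -2.915 0.729 -3.238
vertex -3.505 0.718 -3.595
vertex -3.737 -0.011 -2.524
endloop
endfacet
facet normal 0.511 0.126 -0.850
outer loop
vertex -3.505 0.718 -3.595
vertex -3.163 0.131 -3.476
vertex -3.754 0.12 -3.833
endloop
endfacet
facet normal -0.929 0.367 0.049
outer loop
vertex -3.505 0.718 -3.595
vertex -3.754 0.12 -3.833
vertex -3.737 -0.011 -2.524
endloop
endfacet
facet normal 0.511 0.126 -0.850
outer loop
vertex -3.754 0.12 -3.833
vertex -3.163 0.131 -3.476
vertex -3.412 -0.467 -3.714
endloop
endfacet
facet normal -0.860 -0.509 -0.040
outer loop
vertex -3.754 0.12 -3.833
vertex -3.412 -0.467 -3.714
vertex -3.737 -0.011 -2.524
endloop
endfacet
facet normal 0.511 0.125 -0.850
outer loop
vertex -3.412 -0.467 -3.714
vertex -3.163 0.131 -3.476
vertex -2.821 -0.457 -3.357
endloop
endfacet
facet normal -0.172 -0.935 0.311
outer loop
vertex -3.412 -0.467 -3.714
vertex -2.821 -0.457 -3.357
vertex -3.737 -0.011 -2.524
endloop
endfacet
facet normal 0.512 0.126 -0.850
outer loop
vertex -2.821 -0.457 -3.357
vertex -3.163 0.131 -3.476
vertex -2.573 0.141 -3.119
endloop
endfacet
facet normal 0.447 -0.485 0.752
outer loop
vertex -2.821 -0.457 -3.357
vertex -2.573 0.141 -3.119
vertex -3.737 -0.011 -2.524
endloop
endfacet
facet normal -0.582 -0.247 0.775
outer loop
vertex -1.42 -2.18 2.297
vertex -1.55 -3.111 1.903
vertex -0.775 -2.931 2.542
endloop
endfacet
facet normal -0.093 0.236 0.967
outer loop
vertex -1.42 -2.18 2.297
vertex -0.775 -2.931 2.542
vertex -0.418 -1.995 2.348
endloop
endfacet
facet normal -0.178 0.812 0.556
outer loop
vertex -1.42 -2.18 2.297
vertex -0.418 -1.995 2.348
vertex -0.972 -1.597 1.59
endloop
endfacet
facet normal -0.720 0.686 0.109
outer loop
vertex -1.42 -2.18 2.297
vertex -0.972 -1.597 1.59
vertex -1.671 -2.287 1.315
endloop
endfacet
facet normal -0.969 0.032 0.244
outer loop
vertex -1.42 -2.18 2.297
vertex -1.671 -2.287 1.315
vertex -1.55 -3.111 1.903
endloop
endfacet
facet normal 0.553 -0.039 0.832
outer loop
vertex -0.418 -1.995 2.348
vertex -0.775 -2.931 2.542
vertex 0.071 -2.813 1.985
endloop
endfacet
facet normal -0.239 -0.819 0.521
outer loop
vertex -0.775 -2.931 2.542
vertex -1.55 -3.111 1.903
vertex -0.628 -3.503 1.71
endloop
endfacet
facet normal -0.866 -0.368 -0.338
outer loop
vertex -1.55 -3.111 1.903
vertex -1.671 -2.287 1.315
vertex -1.182 -3.105 0.952
endloop
endfacet
facet normal -0.463 0.690 -0.556
outer loop
vertex -1.671 -2.287 1.315
vertex -0.972 -1.597 1.59
vertex -0.825 -2.169 0.758
endloop
endfacet
facet normal 0.415 0.894 0.166
outer loop
vertex -0.972 -1.597 1.59
vertex -0.418 -1.995 2.348
vertex -0.05 -1.989 1.397
endloop
endfacet
facet normal 0.720 -0.686 -0.109
outer loop
vertex -0.18 -2.92 1.003
vertex 0.071 -2.813 1.985
vertex -0.628 -3.503 1.71
endloop
endfacet
facet normal 0.178 -0.812 -0.556
outer loop
vertex -0.18 -2.92 1.003
vertex -0.628 -3.503 1.71
vertex -1.182 -3.105 0.952
endloop
endfacet
facet normal 0.093 -0.236 -0.967
outer loop
vertex -0.18 -2.92 1.003
vertex -1.182 -3.105 0.952
vertex -0.825 -2.169 0.758
endloop
endfacet
facet normal 0.582 0.247 -0.775
outer loop
vertex -0.18 -2.92 1.003
vertex -0.825 -2.169 0.758
vertex -0.05 -1.989 1.397
endloop
endfacet
facet normal 0.969 -0.032 -0.244
outer loop
vertex -0.18 -2.92 1.003
vertex -0.05 -1.989 1.397
vertex 0.071 -2.813 1.985
endloop
endfacet
facet normal 0.463 -0.690 0.556
outer loop
vertex -0.628 -3.503 1.71
vertex 0.071 -2.813 1.985
vertex -0.775 -2.931 2.542
endloop
endfacet
facet normal -0.415 -0.894 -0.166
outer loop
vertex -1.182 -3.105 0.952
vertex -0.628 -3.503 1.71
vertex -1.55 -3.111 1.903
endloop
endfacet
facet normal -0.553 0.039 -0.832
outer loop
vertex -0.825 -2.169 0.758
vertex -1.182 -3.105 0.952
vertex -1.671 -2.287 1.315
endloop
endfacet
facet normal 0.239 0.819 -0.521
outer loop
vertex -0.05 -1.989 1.397
vertex -0.825 -2.169 0.758
vertex -0.972 -1.597 1.59
endloop
endfacet
facet normal 0.866 0.368 0.338
outer loop
vertex 0.071 -2.813 1.985
vertex -0.05 -1.989 1.397
vertex -0.418 -1.995 2.348
endloop
endfacet

endsolid


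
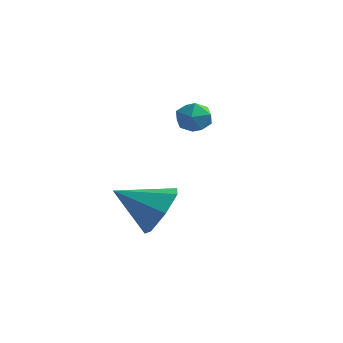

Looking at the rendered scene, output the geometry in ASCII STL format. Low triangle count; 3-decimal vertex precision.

solid 
facet normal -0.891 0.454 -0.022
outer loop
vertex 1.577 2.261 1.991
vertex 1.243 1.605 1.98
vertex 1.393 1.931 2.623
endloop
endfacet
facet normal -0.411 0.852 0.325
outer loop
vertex 1.577 2.261 1.991
vertex 1.393 1.931 2.623
vertex 2.044 2.269 2.56
endloop
endfacet
facet normal 0.130 0.984 -0.121
outer loop
vertex 1.577 2.261 1.991
vertex 2.044 2.269 2.56
vertex 2.296 2.152 1.878
endloop
endfacet
facet normal -0.016 0.668 -0.744
outer loop
vertex 1.577 2.261 1.991
vertex 2.296 2.152 1.878
vertex 1.801 1.742 1.52
endloop
endfacet
facet normal -0.646 0.341 -0.683
outer loop
vertex 1.577 2.261 1.991
vertex 1.801 1.742 1.52
vertex 1.243 1.605 1.98
endloop
endfacet
facet normal -0.158 0.466 0.871
outer loop
vertex 2.044 2.269 2.56
vertex 1.393 1.931 2.623
vertex 1.999 1.618 2.9
endloop
endfacet
facet normal -0.935 -0.178 0.308
outer loop
vertex 1.393 1.931 2.623
vertex 1.243 1.605 1.98
vertex 1.504 1.208 2.542
endloop
endfacet
facet normal -0.539 -0.360 -0.761
outer loop
vertex 1.243 1.605 1.98
vertex 1.801 1.742 1.52
vertex 1.756 1.091 1.86
endloop
endfacet
facet normal 0.481 0.170 -0.860
outer loop
vertex 1.801 1.742 1.52
vertex 2.296 2.152 1.878
vertex 2.407 1.429 1.797
endloop
endfacet
facet normal 0.717 0.681 0.148
outer loop
vertex 2.296 2.152 1.878
vertex 2.044 2.269 2.56
vertex 2.557 1.755 2.44
endloop
endfacet
facet normal 0.016 -0.668 0.744
outer loop
vertex 2.223 1.099 2.429
vertex 1.999 1.618 2.9
vertex 1.504 1.208 2.542
endloop
endfacet
facet normal -0.130 -0.984 0.121
outer loop
vertex 2.223 1.099 2.429
vertex 1.504 1.208 2.542
vertex 1.756 1.091 1.86
endloop
endfacet
facet normal 0.411 -0.852 -0.325
outer loop
vertex 2.223 1.099 2.429
vertex 1.756 1.091 1.86
vertex 2.407 1.429 1.797
endloop
endfacet
facet normal 0.891 -0.454 0.022
outer loop
vertex 2.223 1.099 2.429
vertex 2.407 1.429 1.797
vertex 2.557 1.755 2.44
endloop
endfacet
facet normal 0.646 -0.341 0.683
outer loop
vertex 2.223 1.099 2.429
vertex 2.557 1.755 2.44
vertex 1.999 1.618 2.9
endloop
endfacet
facet normal -0.481 -0.170 0.860
outer loop
vertex 1.504 1.208 2.542
vertex 1.999 1.618 2.9
vertex 1.393 1.931 2.623
endloop
endfacet
facet normal -0.717 -0.681 -0.148
outer loop
vertex 1.756 1.091 1.86
vertex 1.504 1.208 2.542
vertex 1.243 1.605 1.98
endloop
endfacet
facet normal 0.158 -0.466 -0.871
outer loop
vertex 2.407 1.429 1.797
vertex 1.756 1.091 1.86
vertex 1.801 1.742 1.52
endloop
endfacet
facet normal 0.935 0.178 -0.308
outer loop
vertex 2.557 1.755 2.44
vertex 2.407 1.429 1.797
vertex 2.296 2.152 1.878
endloop
endfacet
facet normal 0.539 0.360 0.761
outer loop
vertex 1.999 1.618 2.9
vertex 2.557 1.755 2.44
vertex 2.044 2.269 2.56
endloop
endfacet
facet normal 0.718 0.489 -0.495
outer loop
vertex 4.295 -3.035 -0.24
vertex 3.569 -2.284 -0.551
vertex 4.194 -2.297 0.342
endloop
endfacet
facet normal 0.256 -0.577 0.776
outer loop
vertex 4.295 -3.035 -0.24
vertex 4.194 -2.297 0.342
vertex 2.291 -3.156 0.331
endloop
endfacet
facet normal 0.717 0.490 -0.495
outer loop
vertex 4.194 -2.297 0.342
vertex 3.569 -2.284 -0.551
vertex 3.621 -1.549 0.252
endloop
endfacet
facet normal -0.044 0.086 0.995
outer loop
vertex 4.194 -2.297 0.342
vertex 3.621 -1.549 0.252
vertex 2.291 -3.156 0.331
endloop
endfacet
facet normal 0.718 0.490 -0.495
outer loop
vertex 3.621 -1.549 0.252
vertex 3.569 -2.284 -0.551
vertex 3.01 -1.355 -0.442
endloop
endfacet
facet normal -0.573 0.506 0.645
outer loop
vertex 3.621 -1.549 0.252
vertex 3.01 -1.355 -0.442
vertex 2.291 -3.156 0.331
endloop
endfacet
facet normal 0.717 0.490 -0.495
outer loop
vertex 3.01 -1.355 -0.442
vertex 3.569 -2.284 -0.551
vertex 2.819 -1.861 -1.219
endloop
endfacet
facet normal -0.930 0.367 -0.010
outer loop
vertex 3.01 -1.355 -0.442
vertex 2.819 -1.861 -1.219
vertex 2.291 -3.156 0.331
endloop
endfacet
facet normal 0.717 0.490 -0.495
outer loop
vertex 2.819 -1.861 -1.219
vertex 3.569 -2.284 -0.551
vertex 3.193 -2.685 -1.492
endloop
endfacet
facet normal -0.848 -0.227 -0.478
outer loop
vertex 2.819 -1.861 -1.219
vertex 3.193 -2.685 -1.492
vertex 2.291 -3.156 0.331
endloop
endfacet
facet normal 0.718 0.489 -0.495
outer loop
vertex 3.193 -2.685 -1.492
vertex 3.569 -2.284 -0.551
vertex 3.85 -3.208 -1.056
endloop
endfacet
facet normal -0.389 -0.827 -0.406
outer loop
vertex 3.193 -2.685 -1.492
vertex 3.85 -3.208 -1.056
vertex 2.291 -3.156 0.331
endloop
endfacet
facet normal 0.718 0.489 -0.495
outer loop
vertex 3.85 -3.208 -1.056
vertex 3.569 -2.284 -0.551
vertex 4.295 -3.035 -0.24
endloop
endfacet
facet normal 0.103 -0.983 0.152
outer loop
vertex 3.85 -3.208 -1.056
vertex 4.295 -3.035 -0.24
vertex 2.291 -3.156 0.331
endloop
endfacet

endsolid


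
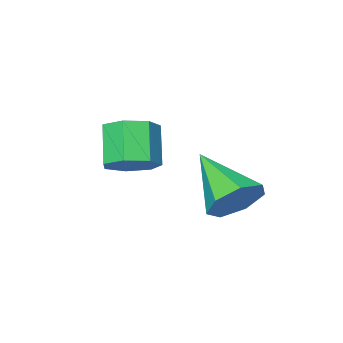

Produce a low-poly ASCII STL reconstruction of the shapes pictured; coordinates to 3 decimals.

solid 
facet normal 0.316 0.528 -0.789
outer loop
vertex 4.507 1.513 -1.133
vertex 4.035 1.123 -1.583
vertex 3.903 1.768 -1.204
endloop
endfacet
facet normal 0.248 0.757 0.605
outer loop
vertex 4.507 1.513 -1.133
vertex 3.903 1.768 -1.204
vertex 4.097 0.828 -0.108
endloop
endfacet
facet normal 0.249 0.756 0.605
outer loop
vertex 4.097 0.828 -0.108
vertex 3.903 1.768 -1.204
vertex 3.493 1.083 -0.178
endloop
endfacet
facet normal -0.314 -0.527 0.789
outer loop
vertex 4.097 0.828 -0.108
vertex 3.493 1.083 -0.178
vertex 3.625 0.437 -0.557
endloop
endfacet
facet normal 0.315 0.528 -0.789
outer loop
vertex 3.903 1.768 -1.204
vertex 4.035 1.123 -1.583
vertex 3.398 1.537 -1.56
endloop
endfacet
facet normal -0.561 0.774 0.293
outer loop
vertex 3.903 1.768 -1.204
vertex 3.398 1.537 -1.56
vertex 3.493 1.083 -0.178
endloop
endfacet
facet normal -0.562 0.774 0.293
outer loop
vertex 3.493 1.083 -0.178
vertex 3.398 1.537 -1.56
vertex 2.989 0.852 -0.534
endloop
endfacet
facet normal -0.316 -0.527 0.789
outer loop
vertex 3.493 1.083 -0.178
vertex 2.989 0.852 -0.534
vertex 3.625 0.437 -0.557
endloop
endfacet
facet normal 0.314 0.528 -0.789
outer loop
vertex 3.398 1.537 -1.56
vertex 4.035 1.123 -1.583
vertex 3.373 0.994 -1.933
endloop
endfacet
facet normal -0.948 0.208 -0.239
outer loop
vertex 3.398 1.537 -1.56
vertex 3.373 0.994 -1.933
vertex 2.989 0.852 -0.534
endloop
endfacet
facet normal -0.948 0.210 -0.239
outer loop
vertex 2.989 0.852 -0.534
vertex 3.373 0.994 -1.933
vertex 2.963 0.309 -0.908
endloop
endfacet
facet normal -0.316 -0.528 0.788
outer loop
vertex 2.989 0.852 -0.534
vertex 2.963 0.309 -0.908
vertex 3.625 0.437 -0.557
endloop
endfacet
facet normal 0.314 0.528 -0.789
outer loop
vertex 3.373 0.994 -1.933
vertex 4.035 1.123 -1.583
vertex 3.846 0.548 -2.043
endloop
endfacet
facet normal -0.622 -0.513 -0.592
outer loop
vertex 3.373 0.994 -1.933
vertex 3.846 0.548 -2.043
vertex 2.963 0.309 -0.908
endloop
endfacet
facet normal -0.622 -0.513 -0.592
outer loop
vertex 2.963 0.309 -0.908
vertex 3.846 0.548 -2.043
vertex 3.436 -0.138 -1.017
endloop
endfacet
facet normal -0.316 -0.527 0.789
outer loop
vertex 2.963 0.309 -0.908
vertex 3.436 -0.138 -1.017
vertex 3.625 0.437 -0.557
endloop
endfacet
facet normal 0.316 0.527 -0.789
outer loop
vertex 3.846 0.548 -2.043
vertex 4.035 1.123 -1.583
vertex 4.461 0.534 -1.806
endloop
endfacet
facet normal 0.173 -0.849 -0.499
outer loop
vertex 3.846 0.548 -2.043
vertex 4.461 0.534 -1.806
vertex 3.436 -0.138 -1.017
endloop
endfacet
facet normal 0.174 -0.850 -0.498
outer loop
vertex 3.436 -0.138 -1.017
vertex 4.461 0.534 -1.806
vertex 4.052 -0.151 -0.78
endloop
endfacet
facet normal -0.315 -0.528 0.789
outer loop
vertex 3.436 -0.138 -1.017
vertex 4.052 -0.151 -0.78
vertex 3.625 0.437 -0.557
endloop
endfacet
facet normal 0.315 0.527 -0.789
outer loop
vertex 4.461 0.534 -1.806
vertex 4.035 1.123 -1.583
vertex 4.756 0.964 -1.401
endloop
endfacet
facet normal 0.837 -0.546 -0.031
outer loop
vertex 4.461 0.534 -1.806
vertex 4.756 0.964 -1.401
vertex 4.052 -0.151 -0.78
endloop
endfacet
facet normal 0.838 -0.545 -0.029
outer loop
vertex 4.052 -0.151 -0.78
vertex 4.756 0.964 -1.401
vertex 4.346 0.279 -0.375
endloop
endfacet
facet normal -0.315 -0.528 0.789
outer loop
vertex 4.052 -0.151 -0.78
vertex 4.346 0.279 -0.375
vertex 3.625 0.437 -0.557
endloop
endfacet
facet normal 0.315 0.528 -0.788
outer loop
vertex 4.756 0.964 -1.401
vertex 4.035 1.123 -1.583
vertex 4.507 1.513 -1.133
endloop
endfacet
facet normal 0.871 0.170 0.461
outer loop
vertex 4.756 0.964 -1.401
vertex 4.507 1.513 -1.133
vertex 4.346 0.279 -0.375
endloop
endfacet
facet normal 0.870 0.170 0.462
outer loop
vertex 4.346 0.279 -0.375
vertex 4.507 1.513 -1.133
vertex 4.097 0.828 -0.108
endloop
endfacet
facet normal -0.315 -0.527 0.790
outer loop
vertex 4.346 0.279 -0.375
vertex 4.097 0.828 -0.108
vertex 3.625 0.437 -0.557
endloop
endfacet
facet normal 0.002 0.843 -0.538
outer loop
vertex 3.321 3.346 -2.566
vertex 2.572 3.552 -2.246
vertex 3.336 3.738 -1.952
endloop
endfacet
facet normal 0.927 -0.327 0.186
outer loop
vertex 3.321 3.346 -2.566
vertex 3.336 3.738 -1.952
vertex 2.568 1.968 -1.234
endloop
endfacet
facet normal 0.002 0.843 -0.539
outer loop
vertex 3.336 3.738 -1.952
vertex 2.572 3.552 -2.246
vertex 2.777 3.99 -1.56
endloop
endfacet
facet normal 0.593 0.068 0.802
outer loop
vertex 3.336 3.738 -1.952
vertex 2.777 3.99 -1.56
vertex 2.568 1.968 -1.234
endloop
endfacet
facet normal 0.003 0.842 -0.539
outer loop
vertex 2.777 3.99 -1.56
vertex 2.572 3.552 -2.246
vertex 2.063 3.913 -1.684
endloop
endfacet
facet normal -0.187 0.175 0.967
outer loop
vertex 2.777 3.99 -1.56
vertex 2.063 3.913 -1.684
vertex 2.568 1.968 -1.234
endloop
endfacet
facet normal 0.002 0.842 -0.539
outer loop
vertex 2.063 3.913 -1.684
vertex 2.572 3.552 -2.246
vertex 1.732 3.563 -2.232
endloop
endfacet
facet normal -0.827 -0.086 0.555
outer loop
vertex 2.063 3.913 -1.684
vertex 1.732 3.563 -2.232
vertex 2.568 1.968 -1.234
endloop
endfacet
facet normal 0.002 0.843 -0.538
outer loop
vertex 1.732 3.563 -2.232
vertex 2.572 3.552 -2.246
vertex 2.034 3.206 -2.79
endloop
endfacet
facet normal -0.845 -0.520 -0.124
outer loop
vertex 1.732 3.563 -2.232
vertex 2.034 3.206 -2.79
vertex 2.568 1.968 -1.234
endloop
endfacet
facet normal 0.002 0.843 -0.538
outer loop
vertex 2.034 3.206 -2.79
vertex 2.572 3.552 -2.246
vertex 2.741 3.109 -2.939
endloop
endfacet
facet normal -0.227 -0.799 -0.557
outer loop
vertex 2.034 3.206 -2.79
vertex 2.741 3.109 -2.939
vertex 2.568 1.968 -1.234
endloop
endfacet
facet normal 0.002 0.843 -0.538
outer loop
vertex 2.741 3.109 -2.939
vertex 2.572 3.552 -2.246
vertex 3.321 3.346 -2.566
endloop
endfacet
facet normal 0.561 -0.713 -0.420
outer loop
vertex 2.741 3.109 -2.939
vertex 3.321 3.346 -2.566
vertex 2.568 1.968 -1.234
endloop
endfacet

endsolid


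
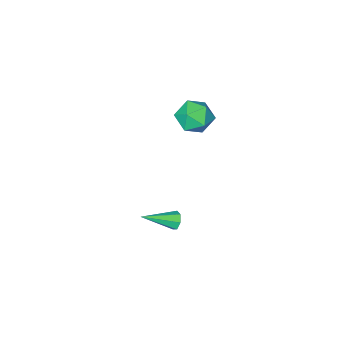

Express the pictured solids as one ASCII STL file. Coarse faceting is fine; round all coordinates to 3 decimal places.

solid 
facet normal -0.418 0.833 0.362
outer loop
vertex -1.738 -2.933 3.787
vertex -2.768 -3.343 3.541
vertex -2.302 -3.55 4.555
endloop
endfacet
facet normal 0.195 0.689 0.697
outer loop
vertex -1.738 -2.933 3.787
vertex -2.302 -3.55 4.555
vertex -1.188 -3.712 4.403
endloop
endfacet
facet normal 0.714 0.669 0.208
outer loop
vertex -1.738 -2.933 3.787
vertex -1.188 -3.712 4.403
vertex -0.966 -3.604 3.295
endloop
endfacet
facet normal 0.421 0.799 -0.430
outer loop
vertex -1.738 -2.933 3.787
vertex -0.966 -3.604 3.295
vertex -1.942 -3.377 2.762
endloop
endfacet
facet normal -0.278 0.900 -0.335
outer loop
vertex -1.738 -2.933 3.787
vertex -1.942 -3.377 2.762
vertex -2.768 -3.343 3.541
endloop
endfacet
facet normal 0.141 0.041 0.989
outer loop
vertex -1.188 -3.712 4.403
vertex -2.302 -3.55 4.555
vertex -1.878 -4.603 4.538
endloop
endfacet
facet normal -0.852 0.272 0.447
outer loop
vertex -2.302 -3.55 4.555
vertex -2.768 -3.343 3.541
vertex -2.854 -4.376 4.005
endloop
endfacet
facet normal -0.626 0.382 -0.680
outer loop
vertex -2.768 -3.343 3.541
vertex -1.942 -3.377 2.762
vertex -2.632 -4.268 2.897
endloop
endfacet
facet normal 0.506 0.217 -0.835
outer loop
vertex -1.942 -3.377 2.762
vertex -0.966 -3.604 3.295
vertex -1.518 -4.43 2.745
endloop
endfacet
facet normal 0.980 0.007 0.197
outer loop
vertex -0.966 -3.604 3.295
vertex -1.188 -3.712 4.403
vertex -1.052 -4.637 3.759
endloop
endfacet
facet normal -0.421 -0.799 0.430
outer loop
vertex -2.082 -5.047 3.513
vertex -1.878 -4.603 4.538
vertex -2.854 -4.376 4.005
endloop
endfacet
facet normal -0.714 -0.669 -0.208
outer loop
vertex -2.082 -5.047 3.513
vertex -2.854 -4.376 4.005
vertex -2.632 -4.268 2.897
endloop
endfacet
facet normal -0.195 -0.689 -0.697
outer loop
vertex -2.082 -5.047 3.513
vertex -2.632 -4.268 2.897
vertex -1.518 -4.43 2.745
endloop
endfacet
facet normal 0.418 -0.833 -0.362
outer loop
vertex -2.082 -5.047 3.513
vertex -1.518 -4.43 2.745
vertex -1.052 -4.637 3.759
endloop
endfacet
facet normal 0.278 -0.900 0.335
outer loop
vertex -2.082 -5.047 3.513
vertex -1.052 -4.637 3.759
vertex -1.878 -4.603 4.538
endloop
endfacet
facet normal -0.506 -0.217 0.835
outer loop
vertex -2.854 -4.376 4.005
vertex -1.878 -4.603 4.538
vertex -2.302 -3.55 4.555
endloop
endfacet
facet normal -0.980 -0.007 -0.197
outer loop
vertex -2.632 -4.268 2.897
vertex -2.854 -4.376 4.005
vertex -2.768 -3.343 3.541
endloop
endfacet
facet normal -0.141 -0.041 -0.989
outer loop
vertex -1.518 -4.43 2.745
vertex -2.632 -4.268 2.897
vertex -1.942 -3.377 2.762
endloop
endfacet
facet normal 0.852 -0.272 -0.447
outer loop
vertex -1.052 -4.637 3.759
vertex -1.518 -4.43 2.745
vertex -0.966 -3.604 3.295
endloop
endfacet
facet normal 0.626 -0.382 0.680
outer loop
vertex -1.878 -4.603 4.538
vertex -1.052 -4.637 3.759
vertex -1.188 -3.712 4.403
endloop
endfacet
facet normal -0.849 0.365 -0.381
outer loop
vertex 0.173 -3.047 -4.157
vertex -0.107 -3.157 -3.638
vertex 0.183 -2.661 -3.809
endloop
endfacet
facet normal 0.727 0.449 -0.519
outer loop
vertex 0.173 -3.047 -4.157
vertex 0.183 -2.661 -3.809
vertex 1.627 -3.903 -2.862
endloop
endfacet
facet normal -0.850 0.366 -0.380
outer loop
vertex 0.183 -2.661 -3.809
vertex -0.107 -3.157 -3.638
vertex -0.025 -2.648 -3.332
endloop
endfacet
facet normal 0.550 0.806 0.218
outer loop
vertex 0.183 -2.661 -3.809
vertex -0.025 -2.648 -3.332
vertex 1.627 -3.903 -2.862
endloop
endfacet
facet normal -0.850 0.365 -0.380
outer loop
vertex -0.025 -2.648 -3.332
vertex -0.107 -3.157 -3.638
vertex -0.295 -3.019 -3.085
endloop
endfacet
facet normal 0.123 0.486 0.865
outer loop
vertex -0.025 -2.648 -3.332
vertex -0.295 -3.019 -3.085
vertex 1.627 -3.903 -2.862
endloop
endfacet
facet normal -0.850 0.365 -0.380
outer loop
vertex -0.295 -3.019 -3.085
vertex -0.107 -3.157 -3.638
vertex -0.423 -3.494 -3.255
endloop
endfacet
facet normal -0.233 -0.271 0.934
outer loop
vertex -0.295 -3.019 -3.085
vertex -0.423 -3.494 -3.255
vertex 1.627 -3.903 -2.862
endloop
endfacet
facet normal -0.850 0.364 -0.381
outer loop
vertex -0.423 -3.494 -3.255
vertex -0.107 -3.157 -3.638
vertex -0.313 -3.716 -3.713
endloop
endfacet
facet normal -0.250 -0.894 0.373
outer loop
vertex -0.423 -3.494 -3.255
vertex -0.313 -3.716 -3.713
vertex 1.627 -3.903 -2.862
endloop
endfacet
facet normal -0.850 0.364 -0.380
outer loop
vertex -0.313 -3.716 -3.713
vertex -0.107 -3.157 -3.638
vertex -0.048 -3.517 -4.115
endloop
endfacet
facet normal 0.086 -0.914 -0.396
outer loop
vertex -0.313 -3.716 -3.713
vertex -0.048 -3.517 -4.115
vertex 1.627 -3.903 -2.862
endloop
endfacet
facet normal -0.849 0.365 -0.381
outer loop
vertex -0.048 -3.517 -4.115
vertex -0.107 -3.157 -3.638
vertex 0.173 -3.047 -4.157
endloop
endfacet
facet normal 0.521 -0.316 -0.793
outer loop
vertex -0.048 -3.517 -4.115
vertex 0.173 -3.047 -4.157
vertex 1.627 -3.903 -2.862
endloop
endfacet

endsolid


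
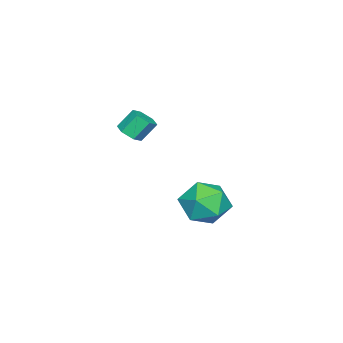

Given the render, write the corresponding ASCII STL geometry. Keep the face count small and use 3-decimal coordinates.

solid 
facet normal 0.386 -0.482 -0.787
outer loop
vertex 1.22 -0.34 3.208
vertex 0.765 -0.746 3.233
vertex 0.705 -0.242 2.895
endloop
endfacet
facet normal 0.373 0.861 -0.345
outer loop
vertex 1.22 -0.34 3.208
vertex 0.705 -0.242 2.895
vertex 0.81 0.171 4.041
endloop
endfacet
facet normal 0.375 0.860 -0.344
outer loop
vertex 0.81 0.171 4.041
vertex 0.705 -0.242 2.895
vertex 0.296 0.27 3.728
endloop
endfacet
facet normal -0.385 0.483 0.786
outer loop
vertex 0.81 0.171 4.041
vertex 0.296 0.27 3.728
vertex 0.355 -0.234 4.067
endloop
endfacet
facet normal 0.386 -0.482 -0.787
outer loop
vertex 0.705 -0.242 2.895
vertex 0.765 -0.746 3.233
vertex 0.25 -0.647 2.92
endloop
endfacet
facet normal -0.542 0.571 -0.617
outer loop
vertex 0.705 -0.242 2.895
vertex 0.25 -0.647 2.92
vertex 0.296 0.27 3.728
endloop
endfacet
facet normal -0.544 0.570 -0.616
outer loop
vertex 0.296 0.27 3.728
vertex 0.25 -0.647 2.92
vertex -0.159 -0.136 3.754
endloop
endfacet
facet normal -0.386 0.483 0.786
outer loop
vertex 0.296 0.27 3.728
vertex -0.159 -0.136 3.754
vertex 0.355 -0.234 4.067
endloop
endfacet
facet normal 0.385 -0.483 -0.786
outer loop
vertex 0.25 -0.647 2.92
vertex 0.765 -0.746 3.233
vertex 0.31 -1.151 3.259
endloop
endfacet
facet normal -0.917 -0.292 -0.271
outer loop
vertex 0.25 -0.647 2.92
vertex 0.31 -1.151 3.259
vertex -0.159 -0.136 3.754
endloop
endfacet
facet normal -0.917 -0.291 -0.273
outer loop
vertex -0.159 -0.136 3.754
vertex 0.31 -1.151 3.259
vertex -0.1 -0.64 4.092
endloop
endfacet
facet normal -0.387 0.482 0.786
outer loop
vertex -0.159 -0.136 3.754
vertex -0.1 -0.64 4.092
vertex 0.355 -0.234 4.067
endloop
endfacet
facet normal 0.385 -0.483 -0.786
outer loop
vertex 0.31 -1.151 3.259
vertex 0.765 -0.746 3.233
vertex 0.824 -1.25 3.572
endloop
endfacet
facet normal -0.375 -0.861 0.344
outer loop
vertex 0.31 -1.151 3.259
vertex 0.824 -1.25 3.572
vertex -0.1 -0.64 4.092
endloop
endfacet
facet normal -0.374 -0.861 0.346
outer loop
vertex -0.1 -0.64 4.092
vertex 0.824 -1.25 3.572
vertex 0.415 -0.738 4.405
endloop
endfacet
facet normal -0.386 0.482 0.787
outer loop
vertex -0.1 -0.64 4.092
vertex 0.415 -0.738 4.405
vertex 0.355 -0.234 4.067
endloop
endfacet
facet normal 0.386 -0.483 -0.786
outer loop
vertex 0.824 -1.25 3.572
vertex 0.765 -0.746 3.233
vertex 1.279 -0.844 3.546
endloop
endfacet
facet normal 0.543 -0.569 0.617
outer loop
vertex 0.824 -1.25 3.572
vertex 1.279 -0.844 3.546
vertex 0.415 -0.738 4.405
endloop
endfacet
facet normal 0.542 -0.571 0.616
outer loop
vertex 0.415 -0.738 4.405
vertex 1.279 -0.844 3.546
vertex 0.87 -0.333 4.38
endloop
endfacet
facet normal -0.386 0.482 0.787
outer loop
vertex 0.415 -0.738 4.405
vertex 0.87 -0.333 4.38
vertex 0.355 -0.234 4.067
endloop
endfacet
facet normal 0.387 -0.482 -0.786
outer loop
vertex 1.279 -0.844 3.546
vertex 0.765 -0.746 3.233
vertex 1.22 -0.34 3.208
endloop
endfacet
facet normal 0.917 0.290 0.272
outer loop
vertex 1.279 -0.844 3.546
vertex 1.22 -0.34 3.208
vertex 0.87 -0.333 4.38
endloop
endfacet
facet normal 0.917 0.292 0.272
outer loop
vertex 0.87 -0.333 4.38
vertex 1.22 -0.34 3.208
vertex 0.81 0.171 4.041
endloop
endfacet
facet normal -0.385 0.483 0.786
outer loop
vertex 0.87 -0.333 4.38
vertex 0.81 0.171 4.041
vertex 0.355 -0.234 4.067
endloop
endfacet
facet normal -0.371 0.231 0.899
outer loop
vertex -2.33 1.91 -0.755
vertex -1.434 1.277 -0.223
vertex -1.282 2.463 -0.465
endloop
endfacet
facet normal -0.512 0.747 0.425
outer loop
vertex -2.33 1.91 -0.755
vertex -1.282 2.463 -0.465
vertex -1.822 2.701 -1.533
endloop
endfacet
facet normal -0.882 0.458 -0.111
outer loop
vertex -2.33 1.91 -0.755
vertex -1.822 2.701 -1.533
vertex -2.308 1.663 -1.95
endloop
endfacet
facet normal -0.971 -0.236 0.031
outer loop
vertex -2.33 1.91 -0.755
vertex -2.308 1.663 -1.95
vertex -2.068 0.783 -1.14
endloop
endfacet
facet normal -0.655 -0.376 0.655
outer loop
vertex -2.33 1.91 -0.755
vertex -2.068 0.783 -1.14
vertex -1.434 1.277 -0.223
endloop
endfacet
facet normal 0.110 0.981 0.163
outer loop
vertex -1.822 2.701 -1.533
vertex -1.282 2.463 -0.465
vertex -0.612 2.557 -1.48
endloop
endfacet
facet normal 0.336 0.147 0.930
outer loop
vertex -1.282 2.463 -0.465
vertex -1.434 1.277 -0.223
vertex -0.372 1.677 -0.67
endloop
endfacet
facet normal -0.123 -0.836 0.535
outer loop
vertex -1.434 1.277 -0.223
vertex -2.068 0.783 -1.14
vertex -0.858 0.639 -1.087
endloop
endfacet
facet normal -0.634 -0.610 -0.475
outer loop
vertex -2.068 0.783 -1.14
vertex -2.308 1.663 -1.95
vertex -1.398 0.877 -2.155
endloop
endfacet
facet normal -0.490 0.513 -0.705
outer loop
vertex -2.308 1.663 -1.95
vertex -1.822 2.701 -1.533
vertex -1.246 2.063 -2.397
endloop
endfacet
facet normal 0.971 0.236 -0.031
outer loop
vertex -0.35 1.43 -1.865
vertex -0.612 2.557 -1.48
vertex -0.372 1.677 -0.67
endloop
endfacet
facet normal 0.882 -0.458 0.111
outer loop
vertex -0.35 1.43 -1.865
vertex -0.372 1.677 -0.67
vertex -0.858 0.639 -1.087
endloop
endfacet
facet normal 0.512 -0.747 -0.425
outer loop
vertex -0.35 1.43 -1.865
vertex -0.858 0.639 -1.087
vertex -1.398 0.877 -2.155
endloop
endfacet
facet normal 0.371 -0.231 -0.899
outer loop
vertex -0.35 1.43 -1.865
vertex -1.398 0.877 -2.155
vertex -1.246 2.063 -2.397
endloop
endfacet
facet normal 0.655 0.376 -0.655
outer loop
vertex -0.35 1.43 -1.865
vertex -1.246 2.063 -2.397
vertex -0.612 2.557 -1.48
endloop
endfacet
facet normal 0.634 0.610 0.475
outer loop
vertex -0.372 1.677 -0.67
vertex -0.612 2.557 -1.48
vertex -1.282 2.463 -0.465
endloop
endfacet
facet normal 0.490 -0.513 0.705
outer loop
vertex -0.858 0.639 -1.087
vertex -0.372 1.677 -0.67
vertex -1.434 1.277 -0.223
endloop
endfacet
facet normal -0.110 -0.981 -0.163
outer loop
vertex -1.398 0.877 -2.155
vertex -0.858 0.639 -1.087
vertex -2.068 0.783 -1.14
endloop
endfacet
facet normal -0.336 -0.147 -0.930
outer loop
vertex -1.246 2.063 -2.397
vertex -1.398 0.877 -2.155
vertex -2.308 1.663 -1.95
endloop
endfacet
facet normal 0.123 0.836 -0.535
outer loop
vertex -0.612 2.557 -1.48
vertex -1.246 2.063 -2.397
vertex -1.822 2.701 -1.533
endloop
endfacet

endsolid


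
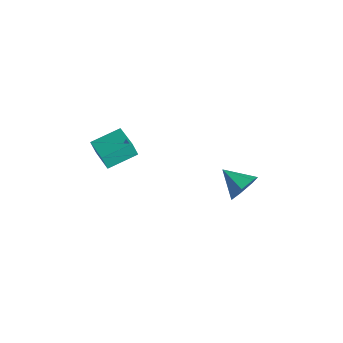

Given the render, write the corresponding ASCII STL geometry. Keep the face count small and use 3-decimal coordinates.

solid 
facet normal 0.880 0.240 -0.409
outer loop
vertex 4.474 2.223 -1.886
vertex 3.992 2.747 -2.616
vertex 4.323 3.077 -1.709
endloop
endfacet
facet normal -0.044 -0.210 0.977
outer loop
vertex 4.474 2.223 -1.886
vertex 4.323 3.077 -1.709
vertex 2.548 2.353 -1.944
endloop
endfacet
facet normal 0.881 0.240 -0.409
outer loop
vertex 4.323 3.077 -1.709
vertex 3.992 2.747 -2.616
vertex 3.923 3.683 -2.215
endloop
endfacet
facet normal -0.306 0.483 0.820
outer loop
vertex 4.323 3.077 -1.709
vertex 3.923 3.683 -2.215
vertex 2.548 2.353 -1.944
endloop
endfacet
facet normal 0.880 0.241 -0.410
outer loop
vertex 3.923 3.683 -2.215
vertex 3.992 2.747 -2.616
vertex 3.574 3.584 -3.022
endloop
endfacet
facet normal -0.661 0.724 0.197
outer loop
vertex 3.923 3.683 -2.215
vertex 3.574 3.584 -3.022
vertex 2.548 2.353 -1.944
endloop
endfacet
facet normal 0.880 0.241 -0.409
outer loop
vertex 3.574 3.584 -3.022
vertex 3.992 2.747 -2.616
vertex 3.54 2.855 -3.524
endloop
endfacet
facet normal -0.843 0.331 -0.424
outer loop
vertex 3.574 3.584 -3.022
vertex 3.54 2.855 -3.524
vertex 2.548 2.353 -1.944
endloop
endfacet
facet normal 0.880 0.240 -0.410
outer loop
vertex 3.54 2.855 -3.524
vertex 3.992 2.747 -2.616
vertex 3.846 2.045 -3.341
endloop
endfacet
facet normal -0.714 -0.400 -0.575
outer loop
vertex 3.54 2.855 -3.524
vertex 3.846 2.045 -3.341
vertex 2.548 2.353 -1.944
endloop
endfacet
facet normal 0.880 0.240 -0.410
outer loop
vertex 3.846 2.045 -3.341
vertex 3.992 2.747 -2.616
vertex 4.262 1.764 -2.612
endloop
endfacet
facet normal -0.371 -0.918 -0.142
outer loop
vertex 3.846 2.045 -3.341
vertex 4.262 1.764 -2.612
vertex 2.548 2.353 -1.944
endloop
endfacet
facet normal 0.880 0.240 -0.409
outer loop
vertex 4.262 1.764 -2.612
vertex 3.992 2.747 -2.616
vertex 4.474 2.223 -1.886
endloop
endfacet
facet normal -0.073 -0.833 0.548
outer loop
vertex 4.262 1.764 -2.612
vertex 4.474 2.223 -1.886
vertex 2.548 2.353 -1.944
endloop
endfacet
facet normal -0.954 0.206 -0.216
outer loop
vertex 0.739 -4.628 3.156
vertex 0.995 -2.976 3.603
vertex 0.965 -4.441 2.336
endloop
endfacet
facet normal -0.148 -0.955 -0.258
outer loop
vertex 2.645 -4.804 2.717
vertex 0.739 -4.628 3.156
vertex 0.965 -4.441 2.336
endloop
endfacet
facet normal -0.954 0.207 -0.216
outer loop
vertex 0.965 -4.441 2.336
vertex 0.995 -2.976 3.603
vertex 1.221 -2.789 2.784
endloop
endfacet
facet normal 0.260 0.215 -0.941
outer loop
vertex 1.221 -2.789 2.784
vertex 2.645 -4.804 2.717
vertex 0.965 -4.441 2.336
endloop
endfacet
facet normal -0.260 -0.214 0.942
outer loop
vertex 0.739 -4.628 3.156
vertex 2.675 -3.339 3.984
vertex 0.995 -2.976 3.603
endloop
endfacet
facet normal -0.148 -0.955 -0.259
outer loop
vertex 2.419 -4.991 3.536
vertex 0.739 -4.628 3.156
vertex 2.645 -4.804 2.717
endloop
endfacet
facet normal -0.259 -0.215 0.941
outer loop
vertex 2.419 -4.991 3.536
vertex 2.675 -3.339 3.984
vertex 0.739 -4.628 3.156
endloop
endfacet
facet normal 0.148 0.955 0.259
outer loop
vertex 0.995 -2.976 3.603
vertex 2.675 -3.339 3.984
vertex 1.221 -2.789 2.784
endloop
endfacet
facet normal 0.259 0.215 -0.942
outer loop
vertex 2.901 -3.152 3.164
vertex 2.645 -4.804 2.717
vertex 1.221 -2.789 2.784
endloop
endfacet
facet normal 0.148 0.955 0.258
outer loop
vertex 1.221 -2.789 2.784
vertex 2.675 -3.339 3.984
vertex 2.901 -3.152 3.164
endloop
endfacet
facet normal 0.954 -0.206 0.216
outer loop
vertex 2.901 -3.152 3.164
vertex 2.419 -4.991 3.536
vertex 2.645 -4.804 2.717
endloop
endfacet
facet normal 0.954 -0.206 0.216
outer loop
vertex 2.675 -3.339 3.984
vertex 2.419 -4.991 3.536
vertex 2.901 -3.152 3.164
endloop
endfacet

endsolid
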